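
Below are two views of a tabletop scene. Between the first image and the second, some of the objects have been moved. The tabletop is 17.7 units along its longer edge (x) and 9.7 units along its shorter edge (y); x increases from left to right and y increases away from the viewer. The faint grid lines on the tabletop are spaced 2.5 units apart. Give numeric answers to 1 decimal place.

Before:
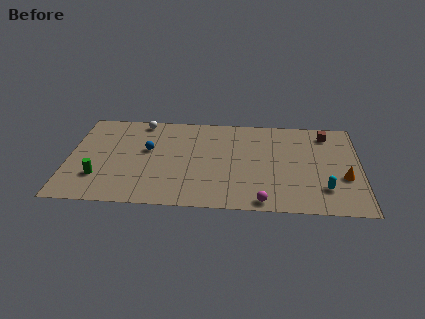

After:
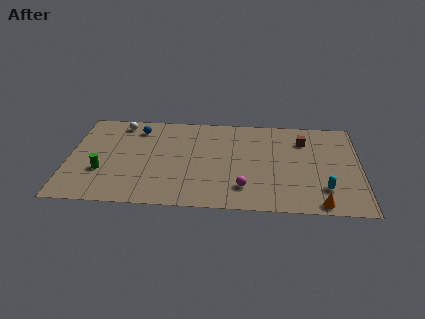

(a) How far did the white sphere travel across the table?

1.3

From (4.3, 8.7) to (3.0, 8.4), the white sphere covered √(1.3² + 0.3²) ≈ 1.3 units.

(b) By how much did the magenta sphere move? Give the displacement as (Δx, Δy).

(-1.1, 1.3)

From the two frames, the magenta sphere sits at roughly (11.8, 0.9) before and (10.7, 2.2) after.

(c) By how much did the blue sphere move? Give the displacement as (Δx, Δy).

(-0.7, 2.2)

The blue sphere was at about (4.8, 5.7) and moved to about (4.1, 7.9).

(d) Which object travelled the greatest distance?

the orange cone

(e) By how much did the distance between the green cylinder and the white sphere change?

-1.3

Before: roughly 6.5 units apart; after: 5.2. That's 1.3 units closer together.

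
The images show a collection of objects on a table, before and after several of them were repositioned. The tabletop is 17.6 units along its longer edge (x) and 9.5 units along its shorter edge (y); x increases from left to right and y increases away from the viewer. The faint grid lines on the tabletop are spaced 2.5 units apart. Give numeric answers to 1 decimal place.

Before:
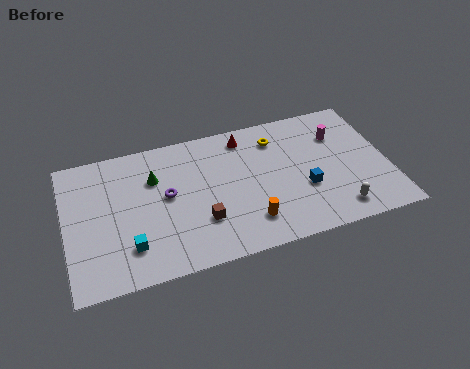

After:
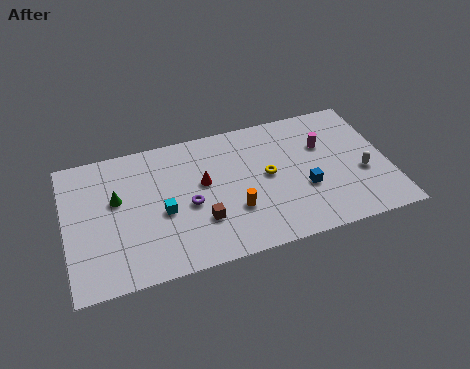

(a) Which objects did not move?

the brown cube and the blue cube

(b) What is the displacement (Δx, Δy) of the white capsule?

(1.6, 2.2)

The white capsule started near (14.5, 1.5) and ended near (16.1, 3.7).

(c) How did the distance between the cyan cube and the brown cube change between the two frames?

-1.6

Before: roughly 3.9 units apart; after: 2.3. That's 1.6 units closer together.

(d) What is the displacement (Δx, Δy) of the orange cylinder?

(-0.7, 1.0)

The orange cylinder started near (9.7, 2.1) and ended near (9.0, 3.1).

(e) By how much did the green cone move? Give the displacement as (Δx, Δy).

(-2.1, -0.9)

The green cone started near (4.9, 6.6) and ended near (2.8, 5.7).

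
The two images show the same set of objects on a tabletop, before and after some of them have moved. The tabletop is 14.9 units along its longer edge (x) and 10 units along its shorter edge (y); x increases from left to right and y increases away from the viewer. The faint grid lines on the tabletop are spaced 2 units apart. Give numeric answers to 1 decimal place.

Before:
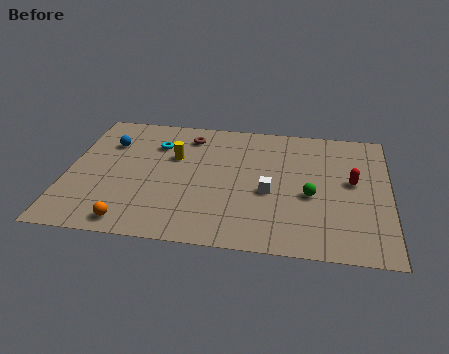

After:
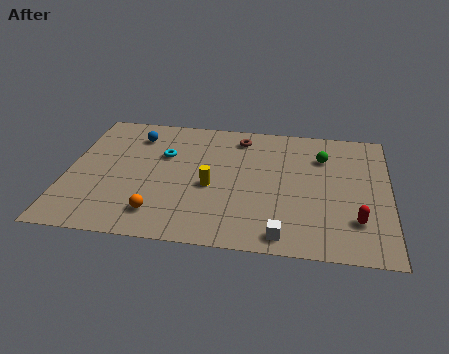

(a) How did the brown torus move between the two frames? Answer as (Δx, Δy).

(2.4, 0.2)

From the two frames, the brown torus sits at roughly (5.5, 8.2) before and (7.9, 8.4) after.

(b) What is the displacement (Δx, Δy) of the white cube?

(0.7, -3.1)

The white cube started near (9.4, 4.2) and ended near (10.1, 1.1).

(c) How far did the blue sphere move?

1.4

From (1.8, 7.1) to (3.0, 7.9), the blue sphere covered √(1.2² + 0.8²) ≈ 1.4 units.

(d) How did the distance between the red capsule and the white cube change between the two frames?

-0.4

Before: roughly 4.0 units apart; after: 3.6. That's 0.4 units closer together.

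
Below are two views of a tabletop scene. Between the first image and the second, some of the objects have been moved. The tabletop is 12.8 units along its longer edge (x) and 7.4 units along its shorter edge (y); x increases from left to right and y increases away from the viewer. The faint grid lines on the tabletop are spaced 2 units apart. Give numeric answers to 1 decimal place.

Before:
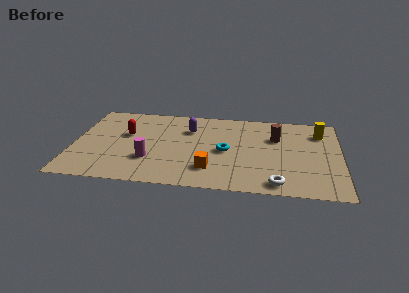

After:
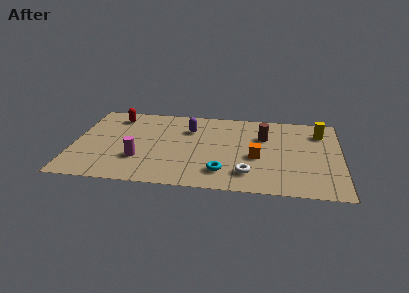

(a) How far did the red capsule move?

1.7

From (2.5, 4.5) to (1.9, 6.1), the red capsule covered √(0.6² + 1.6²) ≈ 1.7 units.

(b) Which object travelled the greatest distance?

the orange cube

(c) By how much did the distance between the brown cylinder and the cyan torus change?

+1.1

They were about 2.8 units apart before and 3.9 after — 1.1 units further apart.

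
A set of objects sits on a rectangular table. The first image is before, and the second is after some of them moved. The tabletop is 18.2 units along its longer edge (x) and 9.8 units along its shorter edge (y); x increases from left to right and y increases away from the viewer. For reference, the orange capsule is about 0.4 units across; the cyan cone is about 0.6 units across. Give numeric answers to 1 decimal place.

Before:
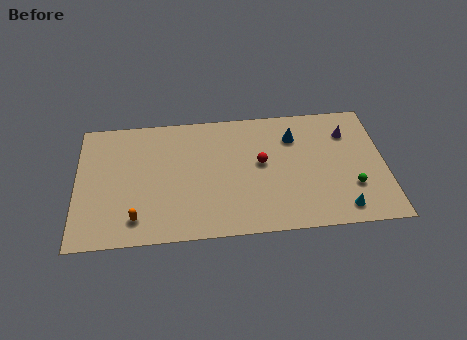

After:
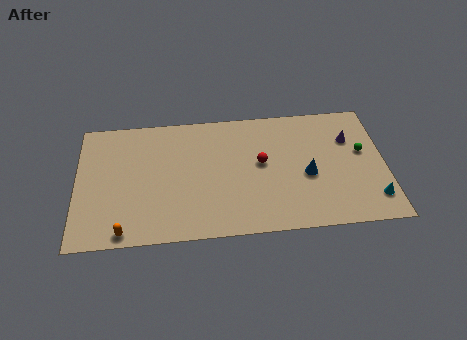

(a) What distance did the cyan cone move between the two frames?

2.0

From (15.5, 1.4) to (17.4, 2.0), the cyan cone covered √(1.9² + 0.6²) ≈ 2.0 units.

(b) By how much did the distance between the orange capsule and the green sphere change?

+2.1

Before: roughly 12.8 units apart; after: 14.9. That's 2.1 units further apart.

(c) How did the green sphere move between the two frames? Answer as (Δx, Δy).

(0.7, 2.7)

The green sphere was at about (16.2, 3.0) and moved to about (16.9, 5.7).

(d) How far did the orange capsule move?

1.1

The orange capsule moved from about (3.5, 1.8) to (2.8, 0.9), a distance of √(0.7² + 0.9²) ≈ 1.1.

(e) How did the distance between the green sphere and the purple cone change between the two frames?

-3.0

The distance was about 4.3 in the first image and 1.3 in the second, so they moved 3.0 units closer together.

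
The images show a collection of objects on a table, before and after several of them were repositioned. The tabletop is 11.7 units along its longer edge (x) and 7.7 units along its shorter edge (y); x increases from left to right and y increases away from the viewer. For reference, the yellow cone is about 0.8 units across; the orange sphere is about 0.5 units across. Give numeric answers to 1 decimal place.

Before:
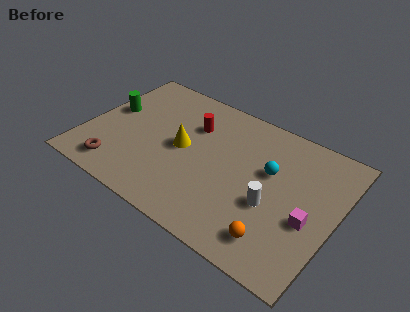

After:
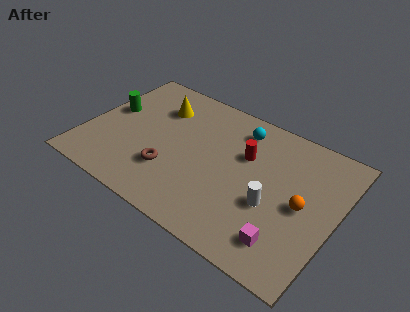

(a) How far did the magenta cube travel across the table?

1.8

The magenta cube moved from about (10.6, 3.1) to (9.8, 1.5), a distance of √(0.8² + 1.6²) ≈ 1.8.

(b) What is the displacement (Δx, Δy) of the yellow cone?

(-1.5, 1.8)

The yellow cone was at about (4.5, 3.9) and moved to about (3.0, 5.7).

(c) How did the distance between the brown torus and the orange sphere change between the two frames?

-1.3

Before: roughly 7.5 units apart; after: 6.2. That's 1.3 units closer together.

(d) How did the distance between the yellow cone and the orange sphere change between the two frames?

+2.0

They were about 5.5 units apart before and 7.5 after — 2.0 units further apart.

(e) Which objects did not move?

the white cylinder and the green cylinder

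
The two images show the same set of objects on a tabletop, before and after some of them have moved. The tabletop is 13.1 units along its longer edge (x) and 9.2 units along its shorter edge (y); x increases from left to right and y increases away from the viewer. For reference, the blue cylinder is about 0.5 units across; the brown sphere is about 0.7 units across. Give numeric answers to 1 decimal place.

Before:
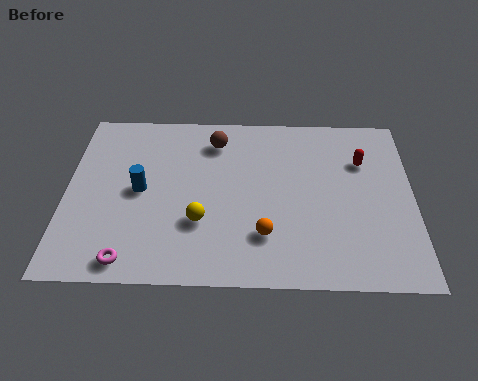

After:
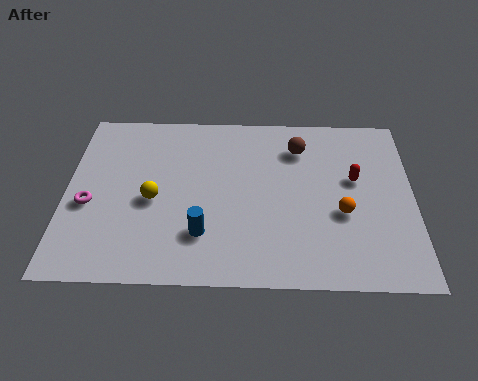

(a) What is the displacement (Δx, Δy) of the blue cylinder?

(2.4, -2.2)

The blue cylinder was at about (2.8, 4.6) and moved to about (5.2, 2.4).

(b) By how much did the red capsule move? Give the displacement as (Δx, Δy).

(-0.3, -1.0)

The red capsule started near (11.2, 6.4) and ended near (10.9, 5.4).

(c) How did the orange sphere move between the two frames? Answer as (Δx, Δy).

(2.9, 1.2)

From the two frames, the orange sphere sits at roughly (7.5, 2.4) before and (10.4, 3.6) after.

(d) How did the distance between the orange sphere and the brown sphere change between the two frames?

-1.5

Before: roughly 5.3 units apart; after: 3.8. That's 1.5 units closer together.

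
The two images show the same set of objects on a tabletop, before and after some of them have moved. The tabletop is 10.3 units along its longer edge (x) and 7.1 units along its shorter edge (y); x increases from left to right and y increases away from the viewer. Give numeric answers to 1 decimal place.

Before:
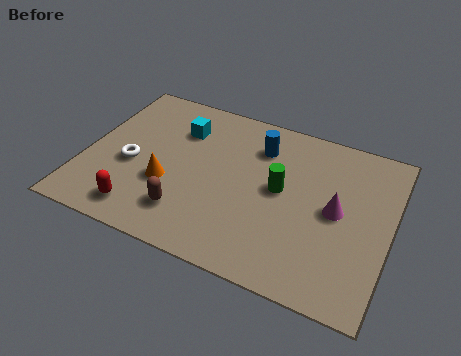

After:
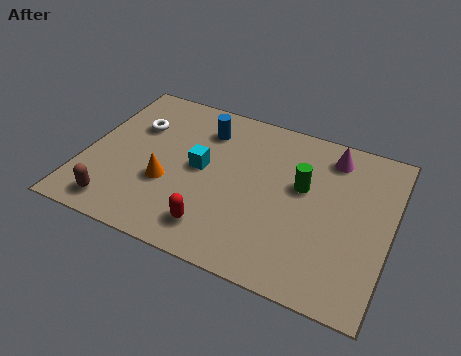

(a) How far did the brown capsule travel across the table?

2.4

The brown capsule was near (3.7, 1.6) before and (1.4, 1.0) after, so it travelled √(2.3² + 0.6²) ≈ 2.4 units.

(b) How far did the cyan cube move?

1.7

From (3.0, 5.2) to (3.9, 3.7), the cyan cube covered √(0.9² + 1.5²) ≈ 1.7 units.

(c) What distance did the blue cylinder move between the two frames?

1.9

The blue cylinder was near (5.7, 5.4) before and (3.8, 5.5) after, so it travelled √(1.9² + 0.1²) ≈ 1.9 units.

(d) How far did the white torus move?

1.8

The white torus moved from about (1.6, 3.0) to (1.5, 4.8), a distance of √(0.1² + 1.8²) ≈ 1.8.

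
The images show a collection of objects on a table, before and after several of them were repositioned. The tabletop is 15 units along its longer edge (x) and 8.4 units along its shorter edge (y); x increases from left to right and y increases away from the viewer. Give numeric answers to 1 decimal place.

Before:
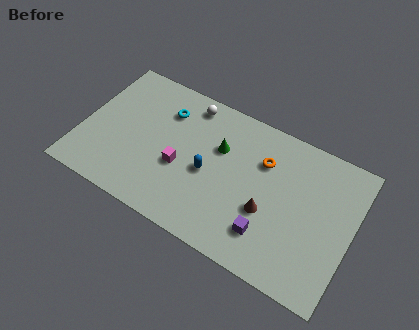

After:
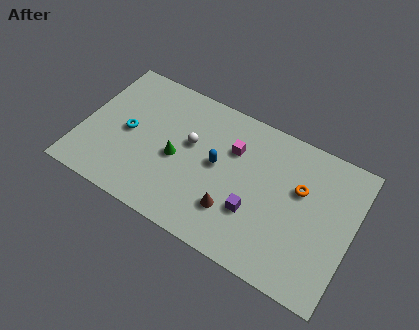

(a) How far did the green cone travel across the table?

2.8

The green cone was near (7.5, 5.5) before and (5.3, 3.8) after, so it travelled √(2.2² + 1.7²) ≈ 2.8 units.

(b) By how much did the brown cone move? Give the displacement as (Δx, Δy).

(-1.8, -0.9)

The brown cone started near (10.5, 3.2) and ended near (8.7, 2.3).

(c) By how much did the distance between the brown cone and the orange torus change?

+1.7

They were about 2.8 units apart before and 4.5 after — 1.7 units further apart.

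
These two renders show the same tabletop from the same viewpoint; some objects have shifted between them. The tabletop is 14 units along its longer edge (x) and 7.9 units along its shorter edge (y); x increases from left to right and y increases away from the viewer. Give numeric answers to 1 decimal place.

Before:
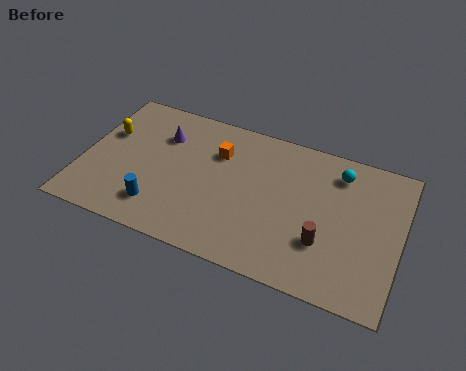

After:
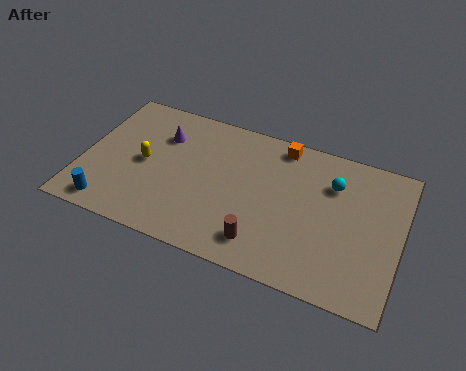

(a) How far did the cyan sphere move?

0.7

The cyan sphere was near (11.1, 6.4) before and (10.9, 5.7) after, so it travelled √(0.2² + 0.7²) ≈ 0.7 units.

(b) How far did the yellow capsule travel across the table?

2.1

The yellow capsule was near (0.9, 5.0) before and (2.7, 3.9) after, so it travelled √(1.8² + 1.1²) ≈ 2.1 units.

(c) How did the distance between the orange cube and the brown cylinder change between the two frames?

-0.4

They were about 5.9 units apart before and 5.5 after — 0.4 units closer together.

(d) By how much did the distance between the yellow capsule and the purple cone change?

-0.6

They were about 2.5 units apart before and 1.9 after — 0.6 units closer together.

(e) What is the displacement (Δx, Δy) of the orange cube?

(2.7, 1.4)

The orange cube was at about (5.8, 5.6) and moved to about (8.5, 7.0).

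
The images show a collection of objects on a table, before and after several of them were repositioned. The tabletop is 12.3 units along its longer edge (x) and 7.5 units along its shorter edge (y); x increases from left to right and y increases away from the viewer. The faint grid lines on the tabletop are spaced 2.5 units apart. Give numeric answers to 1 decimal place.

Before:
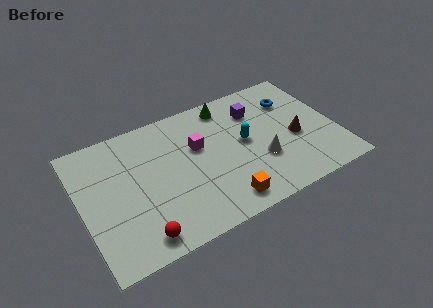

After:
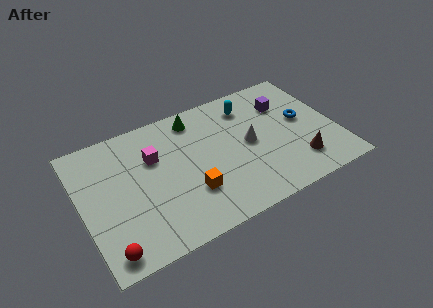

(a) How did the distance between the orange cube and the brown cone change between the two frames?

+0.8

Before: roughly 4.4 units apart; after: 5.2. That's 0.8 units further apart.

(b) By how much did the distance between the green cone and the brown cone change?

+2.0

The distance was about 4.4 in the first image and 6.4 in the second, so they moved 2.0 units further apart.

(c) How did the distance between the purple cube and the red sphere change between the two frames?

+2.4

They were about 7.8 units apart before and 10.2 after — 2.4 units further apart.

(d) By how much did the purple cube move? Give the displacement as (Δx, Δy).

(1.4, -0.2)

The purple cube started near (8.7, 5.6) and ended near (10.1, 5.4).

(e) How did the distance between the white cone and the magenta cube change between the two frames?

+1.2

The distance was about 3.5 in the first image and 4.7 in the second, so they moved 1.2 units further apart.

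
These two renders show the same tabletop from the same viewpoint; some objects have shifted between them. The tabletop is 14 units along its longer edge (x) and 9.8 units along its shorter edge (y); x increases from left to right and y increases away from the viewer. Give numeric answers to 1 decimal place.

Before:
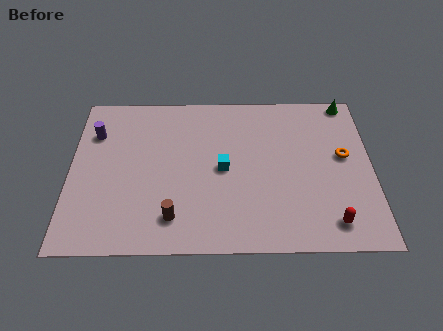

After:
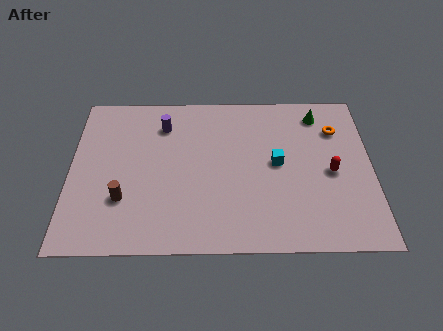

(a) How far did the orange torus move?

1.7

The orange torus was near (12.7, 5.5) before and (12.4, 7.2) after, so it travelled √(0.3² + 1.7²) ≈ 1.7 units.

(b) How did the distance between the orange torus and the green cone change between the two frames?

-2.2

They were about 3.5 units apart before and 1.3 after — 2.2 units closer together.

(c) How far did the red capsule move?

3.0

The red capsule moved from about (12.0, 1.5) to (12.1, 4.5), a distance of √(0.1² + 3.0²) ≈ 3.0.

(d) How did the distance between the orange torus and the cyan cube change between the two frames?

-2.1

Before: roughly 5.6 units apart; after: 3.5. That's 2.1 units closer together.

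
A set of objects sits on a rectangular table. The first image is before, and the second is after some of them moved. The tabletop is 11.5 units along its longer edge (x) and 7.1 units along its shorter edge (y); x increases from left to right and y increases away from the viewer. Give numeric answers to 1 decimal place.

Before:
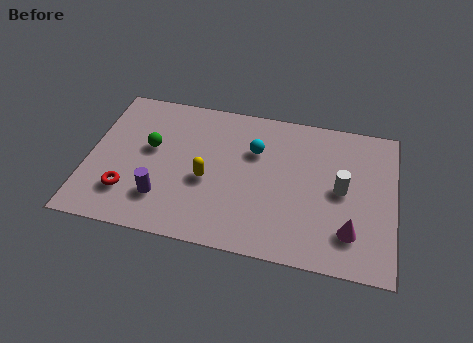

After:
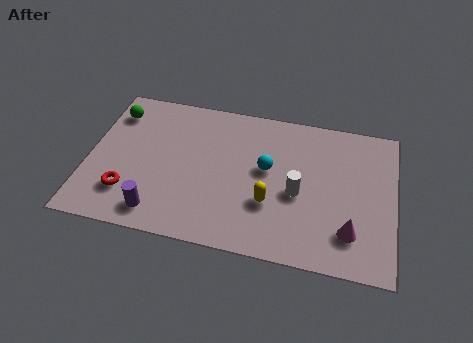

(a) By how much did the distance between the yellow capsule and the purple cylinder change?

+2.3

They were about 2.0 units apart before and 4.3 after — 2.3 units further apart.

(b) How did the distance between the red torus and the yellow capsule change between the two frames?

+2.2

The distance was about 3.1 in the first image and 5.3 in the second, so they moved 2.2 units further apart.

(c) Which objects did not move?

the magenta cone and the red torus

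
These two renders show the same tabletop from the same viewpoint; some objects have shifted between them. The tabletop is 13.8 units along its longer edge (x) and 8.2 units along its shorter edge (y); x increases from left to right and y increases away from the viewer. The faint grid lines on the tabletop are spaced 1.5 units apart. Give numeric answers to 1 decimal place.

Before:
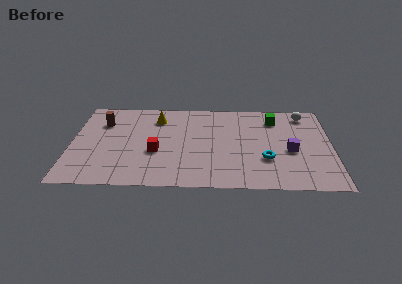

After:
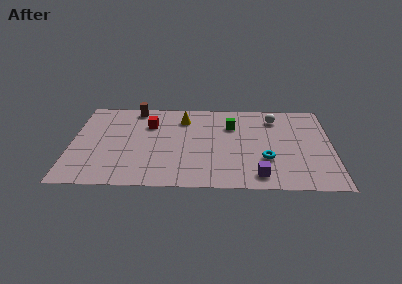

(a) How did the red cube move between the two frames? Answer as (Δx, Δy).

(-0.4, 2.6)

The red cube was at about (4.5, 3.2) and moved to about (4.1, 5.8).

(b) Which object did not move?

the cyan torus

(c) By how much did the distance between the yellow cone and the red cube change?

-1.3

The distance was about 3.2 in the first image and 1.9 in the second, so they moved 1.3 units closer together.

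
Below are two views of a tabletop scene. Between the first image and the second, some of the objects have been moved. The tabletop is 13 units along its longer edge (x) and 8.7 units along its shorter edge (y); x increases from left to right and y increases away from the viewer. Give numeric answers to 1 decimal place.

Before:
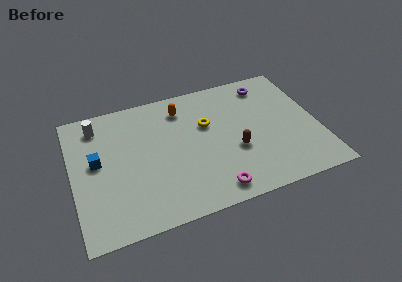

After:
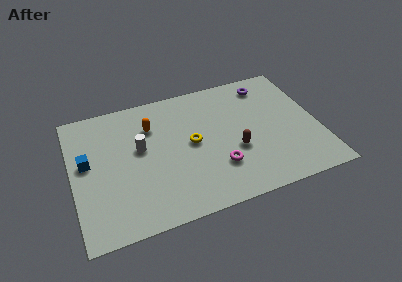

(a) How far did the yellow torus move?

1.3

The yellow torus was near (7.2, 5.5) before and (6.3, 4.5) after, so it travelled √(0.9² + 1.0²) ≈ 1.3 units.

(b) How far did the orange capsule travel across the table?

1.8

The orange capsule was near (6.0, 7.0) before and (4.3, 6.3) after, so it travelled √(1.7² + 0.7²) ≈ 1.8 units.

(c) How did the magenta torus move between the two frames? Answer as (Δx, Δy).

(0.4, 1.4)

The magenta torus was at about (7.1, 1.1) and moved to about (7.5, 2.5).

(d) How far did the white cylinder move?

3.0

The white cylinder was near (1.5, 7.2) before and (3.6, 5.0) after, so it travelled √(2.1² + 2.2²) ≈ 3.0 units.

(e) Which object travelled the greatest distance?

the white cylinder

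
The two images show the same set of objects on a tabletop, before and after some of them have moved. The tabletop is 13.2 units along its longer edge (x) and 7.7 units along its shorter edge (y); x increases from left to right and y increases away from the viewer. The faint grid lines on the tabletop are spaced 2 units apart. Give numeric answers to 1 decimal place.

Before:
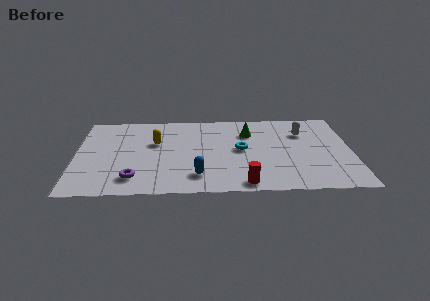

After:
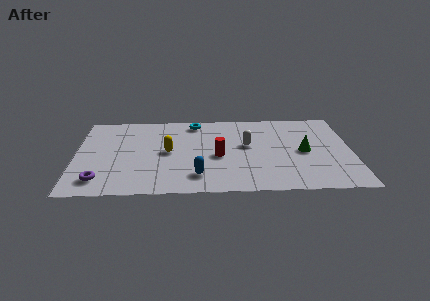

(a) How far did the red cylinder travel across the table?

2.9

From (8.0, 0.8) to (6.8, 3.4), the red cylinder covered √(1.2² + 2.6²) ≈ 2.9 units.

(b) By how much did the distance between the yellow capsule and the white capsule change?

-3.3

They were about 7.1 units apart before and 3.8 after — 3.3 units closer together.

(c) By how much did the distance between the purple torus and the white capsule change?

-1.4

Before: roughly 9.0 units apart; after: 7.6. That's 1.4 units closer together.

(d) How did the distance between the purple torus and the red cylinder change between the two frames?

+0.7

They were about 5.2 units apart before and 5.9 after — 0.7 units further apart.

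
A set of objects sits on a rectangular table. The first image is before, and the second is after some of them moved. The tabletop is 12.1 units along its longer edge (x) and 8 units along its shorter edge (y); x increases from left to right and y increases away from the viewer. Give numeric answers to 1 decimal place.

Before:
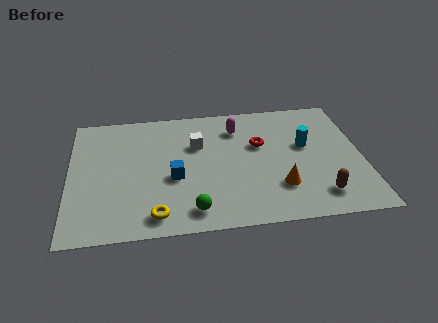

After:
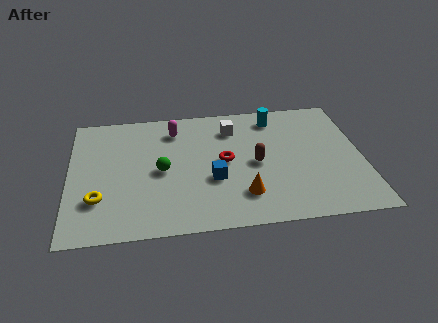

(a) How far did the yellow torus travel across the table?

2.6

The yellow torus was near (3.5, 1.1) before and (1.2, 2.3) after, so it travelled √(2.3² + 1.2²) ≈ 2.6 units.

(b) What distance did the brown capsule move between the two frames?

3.4

The brown capsule moved from about (10.2, 1.5) to (7.7, 3.8), a distance of √(2.5² + 2.3²) ≈ 3.4.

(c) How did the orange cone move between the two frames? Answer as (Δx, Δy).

(-1.5, -0.3)

The orange cone started near (8.6, 2.2) and ended near (7.1, 1.9).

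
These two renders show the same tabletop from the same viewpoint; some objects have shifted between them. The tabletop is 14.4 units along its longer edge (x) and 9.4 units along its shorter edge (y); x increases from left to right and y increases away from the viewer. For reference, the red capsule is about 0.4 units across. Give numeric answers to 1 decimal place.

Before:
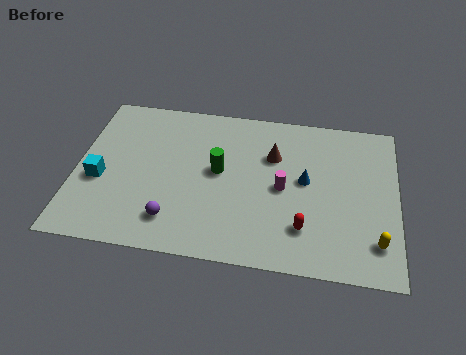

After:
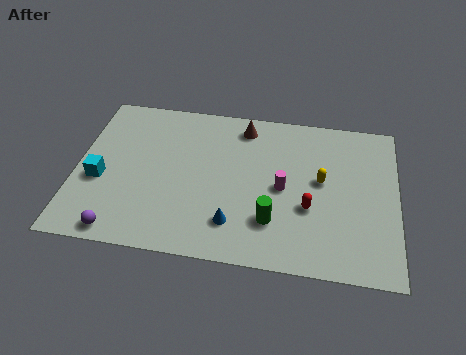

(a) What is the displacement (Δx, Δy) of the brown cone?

(-1.4, 1.6)

The brown cone started near (8.8, 6.4) and ended near (7.4, 8.0).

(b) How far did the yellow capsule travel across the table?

4.1

The yellow capsule was near (13.5, 2.0) before and (11.0, 5.2) after, so it travelled √(2.5² + 3.2²) ≈ 4.1 units.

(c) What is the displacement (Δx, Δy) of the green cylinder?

(2.5, -2.6)

The green cylinder was at about (6.4, 5.1) and moved to about (8.9, 2.5).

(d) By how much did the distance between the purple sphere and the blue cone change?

-1.5

The distance was about 6.6 in the first image and 5.1 in the second, so they moved 1.5 units closer together.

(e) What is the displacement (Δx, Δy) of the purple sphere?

(-2.3, -1.0)

From the two frames, the purple sphere sits at roughly (4.5, 1.9) before and (2.2, 0.9) after.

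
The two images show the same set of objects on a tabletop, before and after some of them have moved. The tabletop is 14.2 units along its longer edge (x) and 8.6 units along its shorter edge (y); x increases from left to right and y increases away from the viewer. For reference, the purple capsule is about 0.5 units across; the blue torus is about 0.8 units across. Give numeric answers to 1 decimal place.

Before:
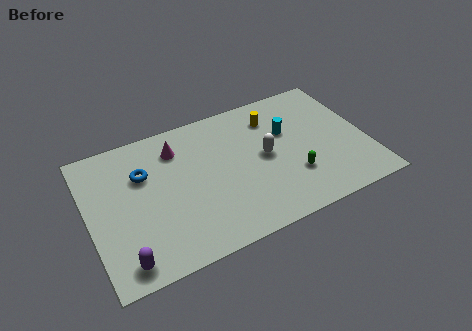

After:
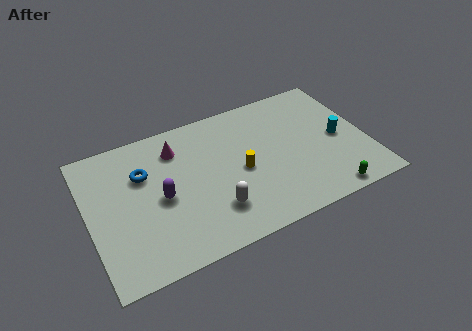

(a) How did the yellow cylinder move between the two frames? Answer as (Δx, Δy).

(-2.0, -2.7)

The yellow cylinder started near (9.7, 6.7) and ended near (7.7, 4.0).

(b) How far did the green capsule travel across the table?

2.3

From (10.2, 2.6) to (11.7, 0.8), the green capsule covered √(1.5² + 1.8²) ≈ 2.3 units.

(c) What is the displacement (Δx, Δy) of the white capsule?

(-2.9, -2.2)

The white capsule was at about (9.0, 4.4) and moved to about (6.1, 2.2).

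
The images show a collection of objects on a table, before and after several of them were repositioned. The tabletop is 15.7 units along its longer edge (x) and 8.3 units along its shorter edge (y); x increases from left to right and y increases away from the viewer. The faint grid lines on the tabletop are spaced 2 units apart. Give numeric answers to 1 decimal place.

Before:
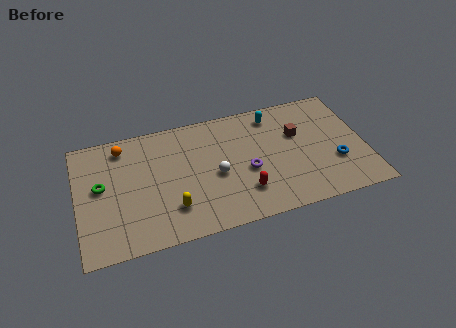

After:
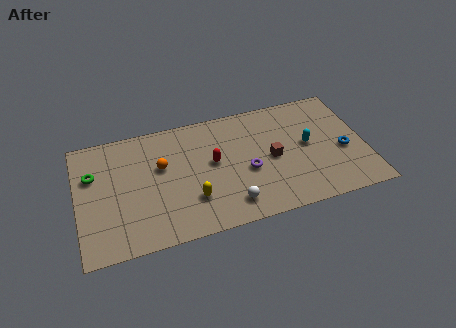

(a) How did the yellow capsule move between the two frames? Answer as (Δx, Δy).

(1.1, 0.3)

The yellow capsule started near (5.0, 2.1) and ended near (6.1, 2.4).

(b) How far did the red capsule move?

2.9

The red capsule moved from about (8.9, 2.1) to (7.4, 4.6), a distance of √(1.5² + 2.5²) ≈ 2.9.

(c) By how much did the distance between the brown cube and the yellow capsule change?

-3.0

They were about 7.8 units apart before and 4.8 after — 3.0 units closer together.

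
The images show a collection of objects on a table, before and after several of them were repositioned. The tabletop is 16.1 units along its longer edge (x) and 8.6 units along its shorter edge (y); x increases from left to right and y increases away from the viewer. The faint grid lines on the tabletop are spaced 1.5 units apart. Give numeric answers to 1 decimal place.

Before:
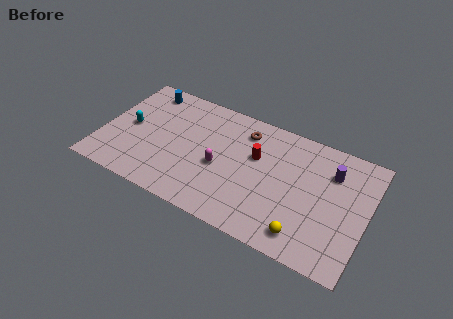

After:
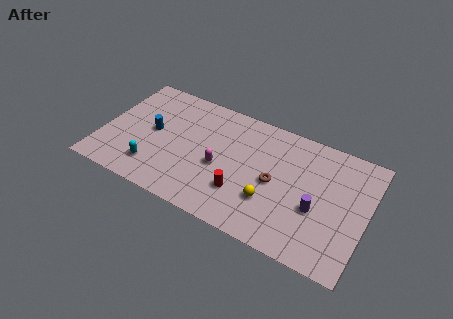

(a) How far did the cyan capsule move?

3.0

The cyan capsule was near (1.6, 4.3) before and (3.4, 1.9) after, so it travelled √(1.8² + 2.4²) ≈ 3.0 units.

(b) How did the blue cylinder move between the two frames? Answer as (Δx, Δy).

(0.9, -2.9)

The blue cylinder was at about (2.1, 7.4) and moved to about (3.0, 4.5).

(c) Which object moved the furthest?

the brown torus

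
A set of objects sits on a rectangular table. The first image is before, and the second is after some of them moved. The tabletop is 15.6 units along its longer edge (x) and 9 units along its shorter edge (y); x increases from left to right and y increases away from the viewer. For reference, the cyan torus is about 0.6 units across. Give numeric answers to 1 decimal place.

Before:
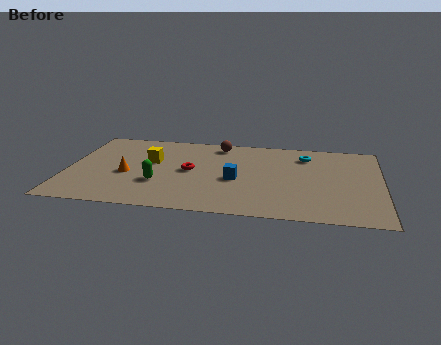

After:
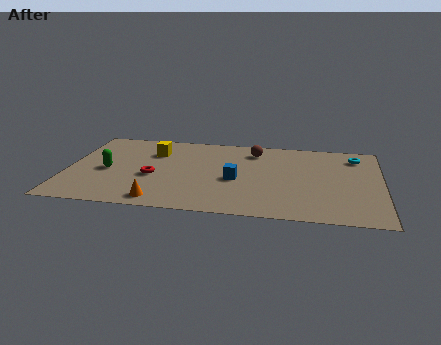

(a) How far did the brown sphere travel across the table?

1.9

The brown sphere was near (7.4, 7.8) before and (9.2, 7.3) after, so it travelled √(1.8² + 0.5²) ≈ 1.9 units.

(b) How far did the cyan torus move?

2.5

From (11.8, 7.1) to (14.3, 7.3), the cyan torus covered √(2.5² + 0.2²) ≈ 2.5 units.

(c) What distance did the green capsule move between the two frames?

2.8

The green capsule moved from about (4.6, 3.0) to (2.0, 4.1), a distance of √(2.6² + 1.1²) ≈ 2.8.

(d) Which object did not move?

the blue cube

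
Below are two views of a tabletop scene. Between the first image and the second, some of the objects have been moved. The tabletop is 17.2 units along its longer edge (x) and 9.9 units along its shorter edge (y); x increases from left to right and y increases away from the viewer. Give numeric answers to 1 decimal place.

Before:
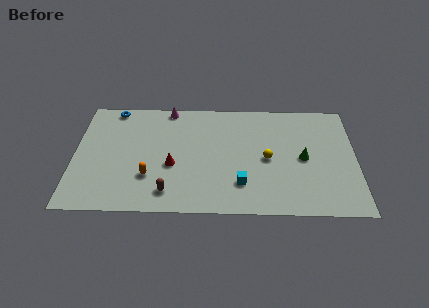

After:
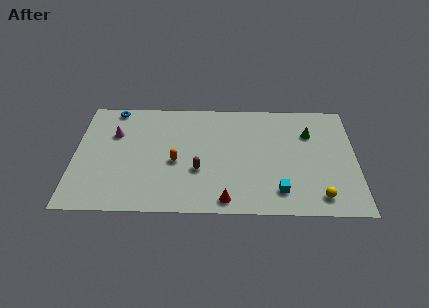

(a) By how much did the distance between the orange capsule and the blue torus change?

-0.3

The distance was about 6.4 in the first image and 6.1 in the second, so they moved 0.3 units closer together.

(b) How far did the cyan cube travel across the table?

2.4

The cyan cube was near (10.2, 2.5) before and (12.5, 1.9) after, so it travelled √(2.3² + 0.6²) ≈ 2.4 units.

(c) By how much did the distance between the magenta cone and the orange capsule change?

-1.7

The distance was about 6.2 in the first image and 4.5 in the second, so they moved 1.7 units closer together.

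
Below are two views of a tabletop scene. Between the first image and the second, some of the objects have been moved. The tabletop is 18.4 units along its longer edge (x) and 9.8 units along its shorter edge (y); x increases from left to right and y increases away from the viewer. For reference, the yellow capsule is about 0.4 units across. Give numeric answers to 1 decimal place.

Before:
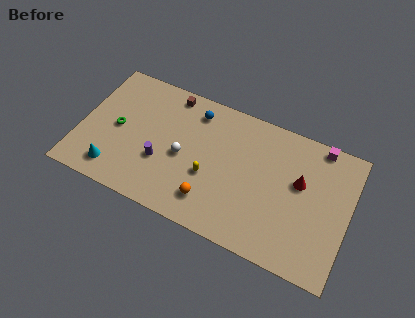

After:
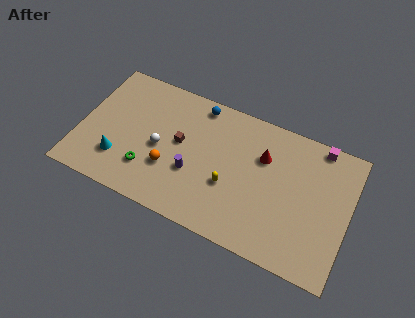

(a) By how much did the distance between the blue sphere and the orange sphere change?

-0.7

The distance was about 6.3 in the first image and 5.6 in the second, so they moved 0.7 units closer together.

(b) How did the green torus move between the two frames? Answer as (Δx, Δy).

(2.4, -2.2)

The green torus was at about (2.5, 4.8) and moved to about (4.9, 2.6).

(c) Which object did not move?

the magenta cube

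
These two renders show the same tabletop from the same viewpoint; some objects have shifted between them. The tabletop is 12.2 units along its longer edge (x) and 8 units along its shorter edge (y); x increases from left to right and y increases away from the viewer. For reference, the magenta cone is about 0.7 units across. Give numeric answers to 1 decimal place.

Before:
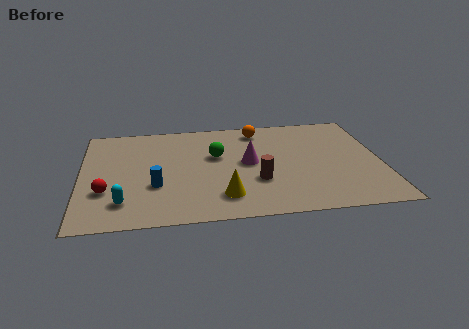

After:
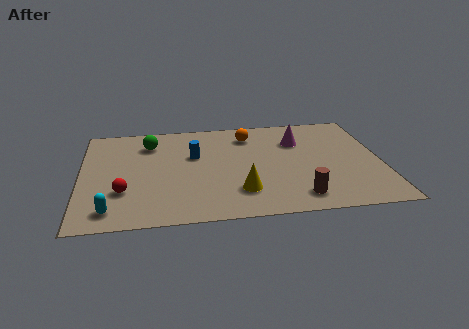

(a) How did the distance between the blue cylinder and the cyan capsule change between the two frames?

+3.4

They were about 1.7 units apart before and 5.1 after — 3.4 units further apart.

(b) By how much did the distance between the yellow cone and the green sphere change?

+2.3

They were about 3.2 units apart before and 5.5 after — 2.3 units further apart.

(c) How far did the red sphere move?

0.7

The red sphere moved from about (1.0, 2.6) to (1.7, 2.5), a distance of √(0.7² + 0.1²) ≈ 0.7.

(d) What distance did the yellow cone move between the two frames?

0.8

From (5.7, 1.7) to (6.4, 2.0), the yellow cone covered √(0.7² + 0.3²) ≈ 0.8 units.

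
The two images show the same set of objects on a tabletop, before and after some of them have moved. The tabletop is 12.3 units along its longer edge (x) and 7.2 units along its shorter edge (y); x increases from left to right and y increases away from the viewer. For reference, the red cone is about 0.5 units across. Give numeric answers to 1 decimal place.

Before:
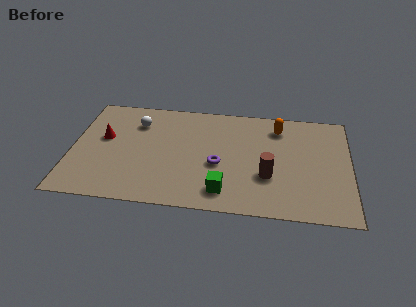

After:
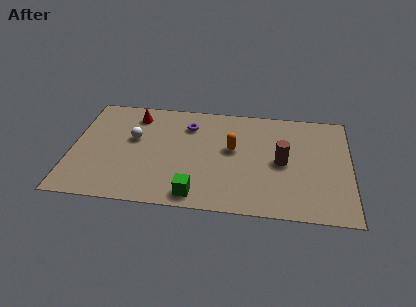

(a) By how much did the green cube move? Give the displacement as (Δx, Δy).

(-1.2, -0.4)

The green cube started near (6.8, 1.3) and ended near (5.6, 0.9).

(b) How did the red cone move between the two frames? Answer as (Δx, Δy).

(1.3, 1.7)

The red cone started near (1.4, 4.2) and ended near (2.7, 5.9).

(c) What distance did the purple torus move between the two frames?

2.9

The purple torus moved from about (6.5, 3.0) to (5.1, 5.5), a distance of √(1.4² + 2.5²) ≈ 2.9.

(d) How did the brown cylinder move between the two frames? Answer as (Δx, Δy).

(0.6, 1.0)

The brown cylinder started near (8.7, 2.5) and ended near (9.3, 3.5).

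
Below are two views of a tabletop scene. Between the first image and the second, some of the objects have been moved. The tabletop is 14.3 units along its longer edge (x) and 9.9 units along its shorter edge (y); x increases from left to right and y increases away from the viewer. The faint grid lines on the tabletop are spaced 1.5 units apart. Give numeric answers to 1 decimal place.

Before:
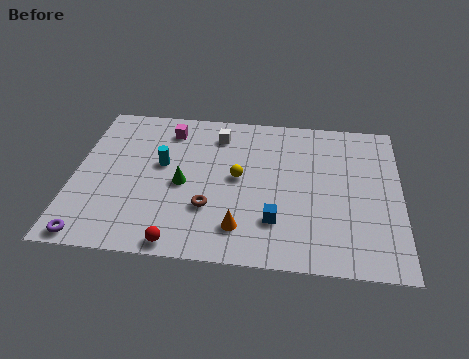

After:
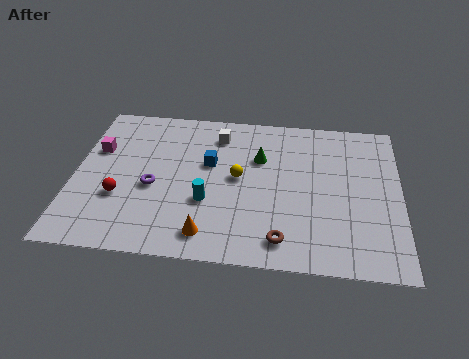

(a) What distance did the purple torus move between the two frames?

4.2

From (1.0, 0.8) to (3.5, 4.2), the purple torus covered √(2.5² + 3.4²) ≈ 4.2 units.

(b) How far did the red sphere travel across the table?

3.7

The red sphere was near (4.8, 0.8) before and (2.1, 3.4) after, so it travelled √(2.7² + 2.6²) ≈ 3.7 units.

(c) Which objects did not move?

the white cube and the yellow sphere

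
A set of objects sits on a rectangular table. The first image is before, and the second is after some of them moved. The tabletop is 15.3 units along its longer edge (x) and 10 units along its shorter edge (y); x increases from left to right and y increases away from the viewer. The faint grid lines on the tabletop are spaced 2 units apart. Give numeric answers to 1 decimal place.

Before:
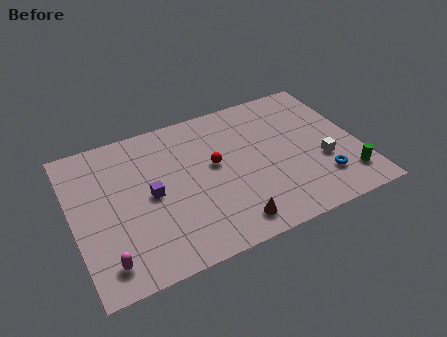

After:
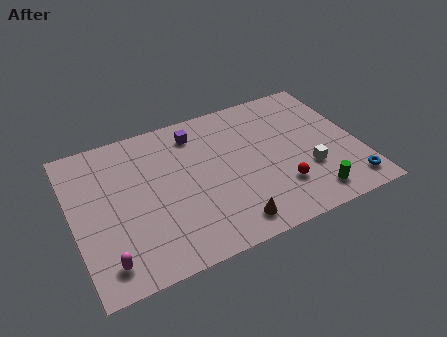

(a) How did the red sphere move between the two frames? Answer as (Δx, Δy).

(3.2, -2.9)

From the two frames, the red sphere sits at roughly (7.6, 5.6) before and (10.8, 2.7) after.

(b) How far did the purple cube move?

4.3

The purple cube was near (4.1, 4.9) before and (6.9, 8.2) after, so it travelled √(2.8² + 3.3²) ≈ 4.3 units.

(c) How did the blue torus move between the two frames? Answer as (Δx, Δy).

(1.4, -0.9)

The blue torus was at about (13.0, 2.4) and moved to about (14.4, 1.5).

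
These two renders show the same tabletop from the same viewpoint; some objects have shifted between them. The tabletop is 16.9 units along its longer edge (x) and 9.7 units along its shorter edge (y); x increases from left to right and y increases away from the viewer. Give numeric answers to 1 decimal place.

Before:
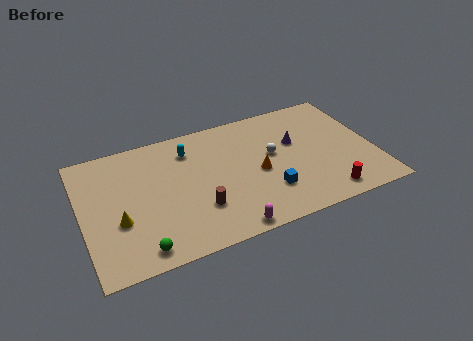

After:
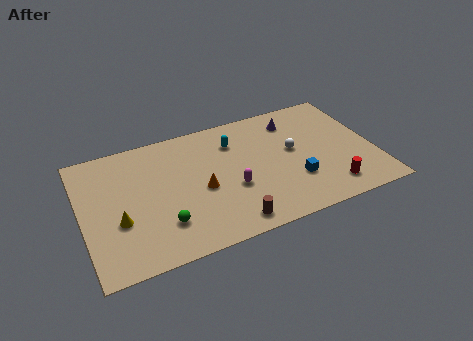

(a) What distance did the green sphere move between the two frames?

1.9

From (3.0, 1.2) to (4.4, 2.5), the green sphere covered √(1.4² + 1.3²) ≈ 1.9 units.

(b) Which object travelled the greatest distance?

the orange cone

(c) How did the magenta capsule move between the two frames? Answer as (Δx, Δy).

(0.6, 2.9)

The magenta capsule started near (7.9, 0.8) and ended near (8.5, 3.7).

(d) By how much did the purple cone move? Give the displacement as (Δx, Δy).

(0.1, 1.8)

The purple cone started near (12.5, 6.0) and ended near (12.6, 7.8).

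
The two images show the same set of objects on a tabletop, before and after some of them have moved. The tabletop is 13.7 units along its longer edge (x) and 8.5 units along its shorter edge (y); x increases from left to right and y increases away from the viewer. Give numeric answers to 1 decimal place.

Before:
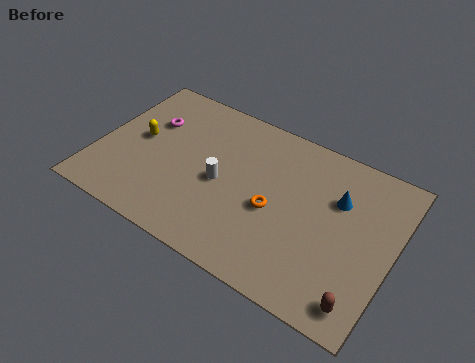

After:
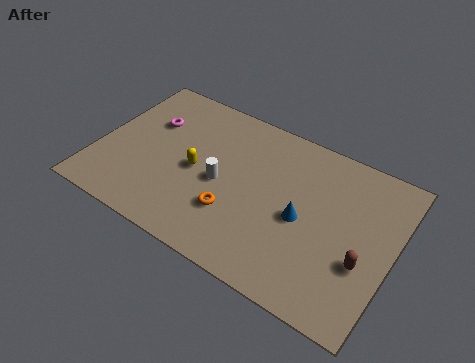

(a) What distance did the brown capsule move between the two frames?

1.9

From (12.7, 1.2) to (12.5, 3.1), the brown capsule covered √(0.2² + 1.9²) ≈ 1.9 units.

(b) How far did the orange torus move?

2.0

The orange torus moved from about (8.3, 3.7) to (6.6, 2.6), a distance of √(1.7² + 1.1²) ≈ 2.0.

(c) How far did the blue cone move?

2.3

The blue cone was near (11.0, 5.7) before and (9.6, 3.9) after, so it travelled √(1.4² + 1.8²) ≈ 2.3 units.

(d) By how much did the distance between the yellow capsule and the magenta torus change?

+1.8

The distance was about 1.2 in the first image and 3.0 in the second, so they moved 1.8 units further apart.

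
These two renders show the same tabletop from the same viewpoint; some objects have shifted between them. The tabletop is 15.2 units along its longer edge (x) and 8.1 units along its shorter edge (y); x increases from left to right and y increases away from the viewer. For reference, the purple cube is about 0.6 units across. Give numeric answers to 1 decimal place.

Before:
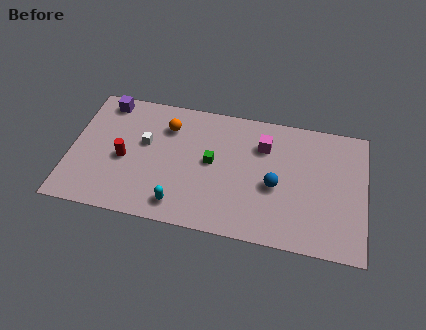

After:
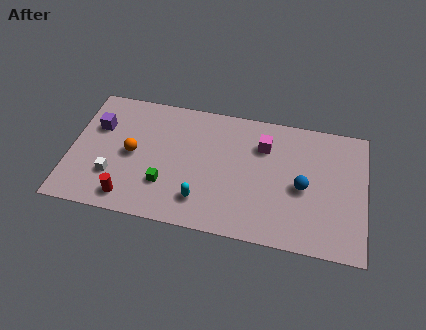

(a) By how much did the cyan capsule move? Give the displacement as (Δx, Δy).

(1.1, 0.5)

The cyan capsule was at about (5.8, 1.3) and moved to about (6.9, 1.8).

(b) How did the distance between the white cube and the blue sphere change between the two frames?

+2.9

Before: roughly 6.9 units apart; after: 9.8. That's 2.9 units further apart.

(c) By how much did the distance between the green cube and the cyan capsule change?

-1.4

They were about 3.4 units apart before and 2.0 after — 1.4 units closer together.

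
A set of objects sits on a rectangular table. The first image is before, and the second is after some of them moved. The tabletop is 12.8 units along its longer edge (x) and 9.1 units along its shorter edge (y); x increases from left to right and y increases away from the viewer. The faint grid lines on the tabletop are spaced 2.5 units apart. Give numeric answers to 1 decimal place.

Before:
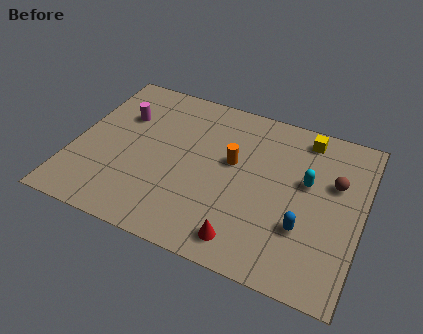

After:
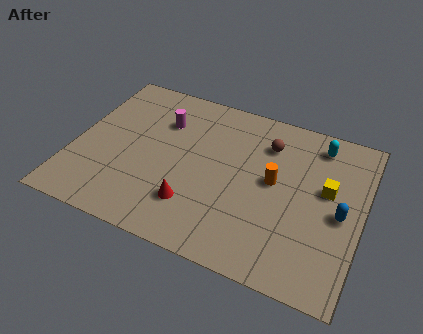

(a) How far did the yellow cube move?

2.9

The yellow cube was near (10.0, 7.9) before and (11.2, 5.3) after, so it travelled √(1.2² + 2.6²) ≈ 2.9 units.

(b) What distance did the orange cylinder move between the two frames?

1.9

The orange cylinder moved from about (7.0, 5.3) to (8.9, 4.9), a distance of √(1.9² + 0.4²) ≈ 1.9.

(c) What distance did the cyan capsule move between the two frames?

2.3

The cyan capsule moved from about (10.3, 5.4) to (10.6, 7.7), a distance of √(0.3² + 2.3²) ≈ 2.3.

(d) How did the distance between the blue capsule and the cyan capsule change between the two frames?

+1.2

They were about 2.5 units apart before and 3.7 after — 1.2 units further apart.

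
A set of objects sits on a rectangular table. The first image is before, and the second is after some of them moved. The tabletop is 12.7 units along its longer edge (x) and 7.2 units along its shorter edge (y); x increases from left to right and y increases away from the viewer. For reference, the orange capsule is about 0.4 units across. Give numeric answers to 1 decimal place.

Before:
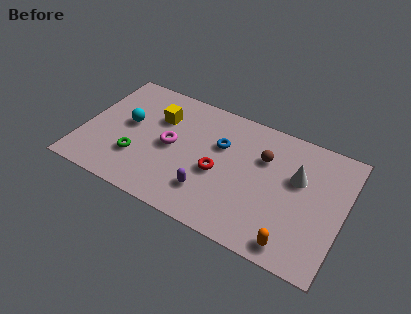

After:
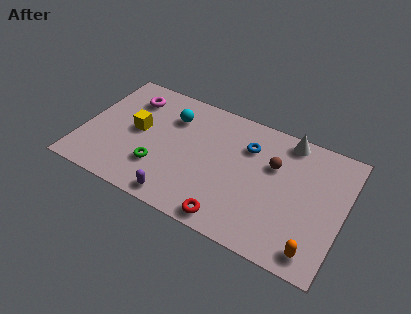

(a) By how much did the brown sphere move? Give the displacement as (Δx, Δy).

(0.5, -0.2)

The brown sphere started near (8.7, 4.9) and ended near (9.2, 4.7).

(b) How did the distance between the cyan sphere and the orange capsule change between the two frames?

-0.4

Before: roughly 9.0 units apart; after: 8.6. That's 0.4 units closer together.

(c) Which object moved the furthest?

the magenta torus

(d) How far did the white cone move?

2.0

From (10.4, 4.5) to (9.7, 6.4), the white cone covered √(0.7² + 1.9²) ≈ 2.0 units.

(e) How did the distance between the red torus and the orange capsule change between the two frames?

-0.5

Before: roughly 4.5 units apart; after: 4.0. That's 0.5 units closer together.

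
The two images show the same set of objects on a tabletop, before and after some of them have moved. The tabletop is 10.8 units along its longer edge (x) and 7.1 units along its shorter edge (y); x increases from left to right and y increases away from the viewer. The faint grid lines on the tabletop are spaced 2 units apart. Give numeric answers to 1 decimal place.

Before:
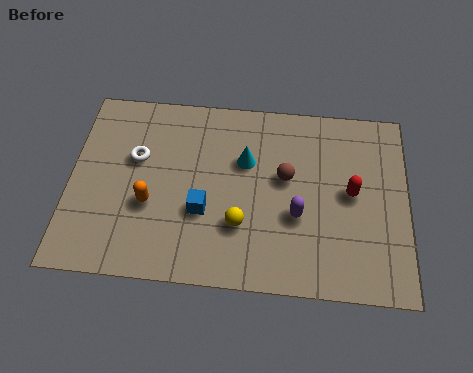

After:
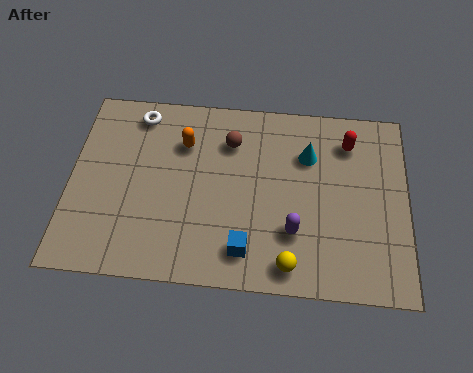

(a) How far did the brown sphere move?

2.2

The brown sphere was near (6.9, 4.1) before and (5.1, 5.3) after, so it travelled √(1.8² + 1.2²) ≈ 2.2 units.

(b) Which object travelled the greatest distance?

the orange capsule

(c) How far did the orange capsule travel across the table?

2.6

The orange capsule moved from about (2.6, 2.7) to (3.6, 5.1), a distance of √(1.0² + 2.4²) ≈ 2.6.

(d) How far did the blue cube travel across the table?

1.9

The blue cube moved from about (4.3, 2.6) to (5.7, 1.3), a distance of √(1.4² + 1.3²) ≈ 1.9.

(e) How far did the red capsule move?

1.9

The red capsule was near (9.0, 3.7) before and (8.9, 5.6) after, so it travelled √(0.1² + 1.9²) ≈ 1.9 units.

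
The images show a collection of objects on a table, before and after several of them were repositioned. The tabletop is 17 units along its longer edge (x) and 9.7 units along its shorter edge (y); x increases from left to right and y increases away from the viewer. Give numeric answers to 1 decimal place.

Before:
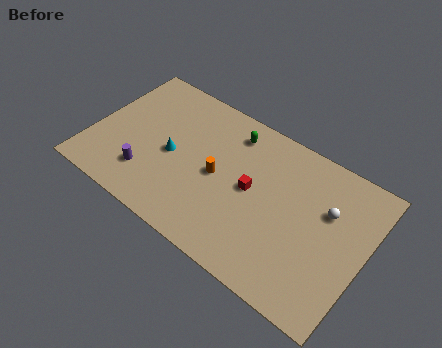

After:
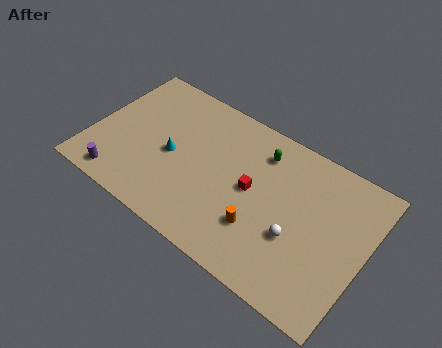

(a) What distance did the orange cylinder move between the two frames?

3.5

The orange cylinder was near (7.9, 4.7) before and (10.9, 2.9) after, so it travelled √(3.0² + 1.8²) ≈ 3.5 units.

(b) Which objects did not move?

the red cube and the cyan cone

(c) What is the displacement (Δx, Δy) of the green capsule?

(1.9, -0.3)

The green capsule was at about (8.2, 8.0) and moved to about (10.1, 7.7).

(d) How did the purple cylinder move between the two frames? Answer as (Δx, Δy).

(-1.5, -1.2)

The purple cylinder was at about (3.8, 2.4) and moved to about (2.3, 1.2).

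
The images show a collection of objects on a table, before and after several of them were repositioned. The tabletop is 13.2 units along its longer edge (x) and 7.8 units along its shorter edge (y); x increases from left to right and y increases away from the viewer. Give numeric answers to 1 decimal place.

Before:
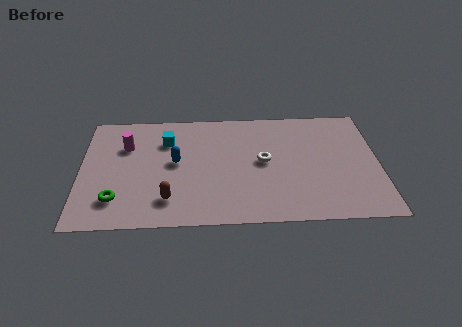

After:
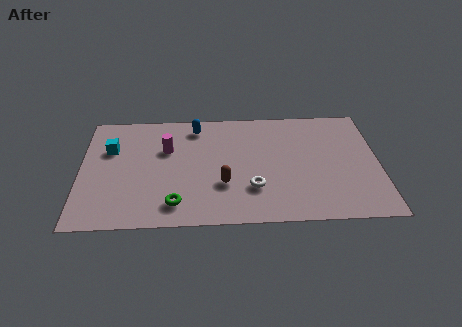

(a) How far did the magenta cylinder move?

1.8

The magenta cylinder moved from about (2.0, 5.4) to (3.8, 5.1), a distance of √(1.8² + 0.3²) ≈ 1.8.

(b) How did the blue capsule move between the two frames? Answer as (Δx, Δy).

(0.9, 2.4)

The blue capsule was at about (4.2, 4.2) and moved to about (5.1, 6.6).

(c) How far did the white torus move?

1.9

The white torus was near (8.1, 4.1) before and (7.6, 2.3) after, so it travelled √(0.5² + 1.8²) ≈ 1.9 units.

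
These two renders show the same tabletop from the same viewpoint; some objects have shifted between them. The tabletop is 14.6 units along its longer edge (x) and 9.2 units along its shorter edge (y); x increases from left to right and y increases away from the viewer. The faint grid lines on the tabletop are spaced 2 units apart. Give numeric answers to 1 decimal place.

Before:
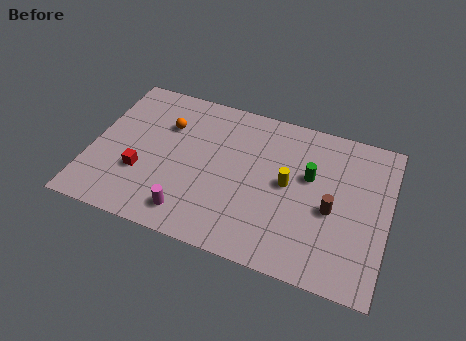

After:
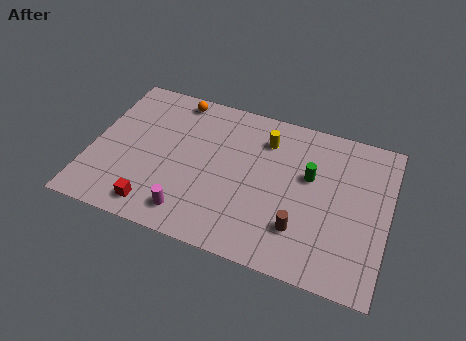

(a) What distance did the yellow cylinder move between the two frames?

2.6

From (9.7, 4.8) to (8.4, 7.1), the yellow cylinder covered √(1.3² + 2.3²) ≈ 2.6 units.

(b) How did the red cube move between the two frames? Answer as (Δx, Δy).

(0.9, -1.8)

The red cube started near (2.6, 3.1) and ended near (3.5, 1.3).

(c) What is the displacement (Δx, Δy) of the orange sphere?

(0.3, 1.8)

From the two frames, the orange sphere sits at roughly (3.5, 6.4) before and (3.8, 8.2) after.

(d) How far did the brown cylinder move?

2.1

The brown cylinder moved from about (11.9, 4.0) to (10.5, 2.4), a distance of √(1.4² + 1.6²) ≈ 2.1.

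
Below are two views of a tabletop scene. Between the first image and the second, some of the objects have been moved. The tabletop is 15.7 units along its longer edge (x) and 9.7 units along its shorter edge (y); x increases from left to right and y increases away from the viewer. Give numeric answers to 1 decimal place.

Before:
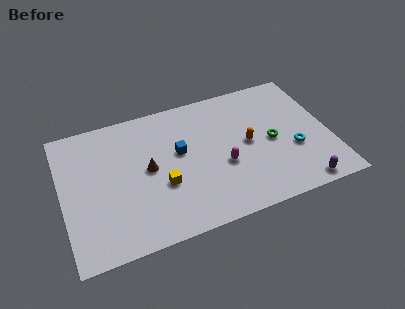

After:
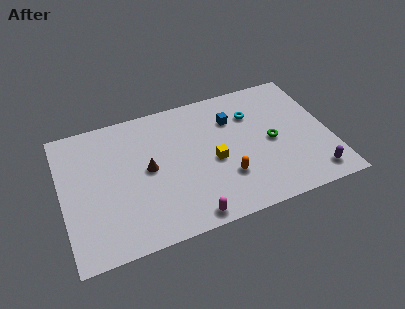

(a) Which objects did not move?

the green torus and the brown cone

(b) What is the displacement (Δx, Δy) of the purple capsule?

(0.8, 0.5)

The purple capsule started near (13.6, 0.9) and ended near (14.4, 1.4).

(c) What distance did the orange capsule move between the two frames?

2.5

The orange capsule was near (10.9, 4.9) before and (9.4, 2.9) after, so it travelled √(1.5² + 2.0²) ≈ 2.5 units.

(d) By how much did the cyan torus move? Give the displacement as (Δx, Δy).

(-2.1, 3.4)

The cyan torus was at about (13.5, 3.6) and moved to about (11.4, 7.0).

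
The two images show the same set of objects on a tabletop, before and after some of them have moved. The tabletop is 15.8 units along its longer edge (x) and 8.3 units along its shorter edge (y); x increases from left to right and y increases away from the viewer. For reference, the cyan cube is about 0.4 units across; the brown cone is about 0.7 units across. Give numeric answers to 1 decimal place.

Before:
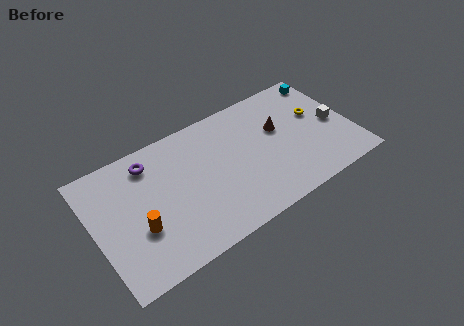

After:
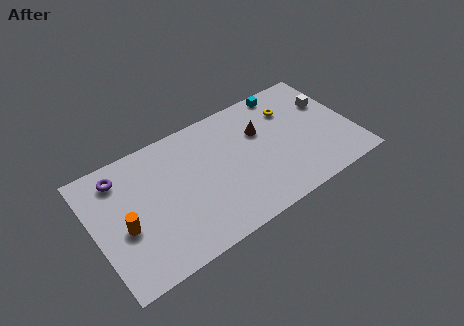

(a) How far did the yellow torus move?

1.9

The yellow torus was near (13.9, 5.0) before and (12.4, 6.1) after, so it travelled √(1.5² + 1.1²) ≈ 1.9 units.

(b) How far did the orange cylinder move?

0.9

The orange cylinder was near (2.5, 3.0) before and (1.7, 3.5) after, so it travelled √(0.8² + 0.5²) ≈ 0.9 units.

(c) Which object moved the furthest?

the cyan cube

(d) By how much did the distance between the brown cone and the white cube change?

+0.8

They were about 3.5 units apart before and 4.3 after — 0.8 units further apart.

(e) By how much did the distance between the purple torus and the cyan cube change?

-0.8

The distance was about 11.2 in the first image and 10.4 in the second, so they moved 0.8 units closer together.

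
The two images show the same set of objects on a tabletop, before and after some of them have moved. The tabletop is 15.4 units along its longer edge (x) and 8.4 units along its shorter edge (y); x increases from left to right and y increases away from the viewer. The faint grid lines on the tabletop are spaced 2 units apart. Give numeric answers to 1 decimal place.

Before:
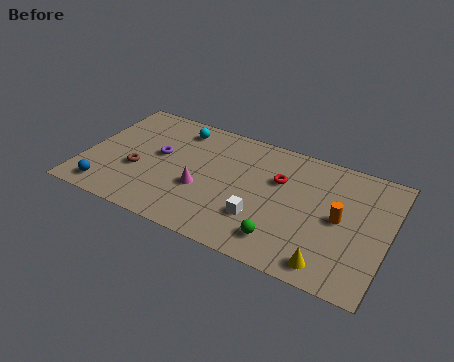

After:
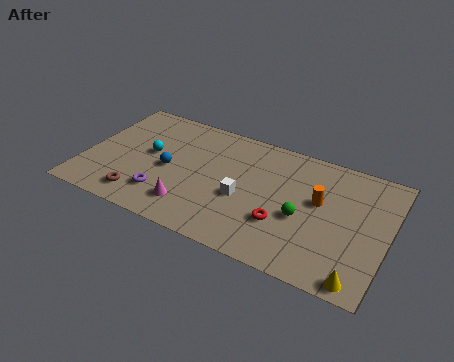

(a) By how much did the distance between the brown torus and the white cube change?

-1.0

The distance was about 6.4 in the first image and 5.4 in the second, so they moved 1.0 units closer together.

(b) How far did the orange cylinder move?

1.3

From (13.0, 4.2) to (11.9, 4.9), the orange cylinder covered √(1.1² + 0.7²) ≈ 1.3 units.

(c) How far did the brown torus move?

1.8

The brown torus moved from about (2.8, 3.2) to (3.2, 1.4), a distance of √(0.4² + 1.8²) ≈ 1.8.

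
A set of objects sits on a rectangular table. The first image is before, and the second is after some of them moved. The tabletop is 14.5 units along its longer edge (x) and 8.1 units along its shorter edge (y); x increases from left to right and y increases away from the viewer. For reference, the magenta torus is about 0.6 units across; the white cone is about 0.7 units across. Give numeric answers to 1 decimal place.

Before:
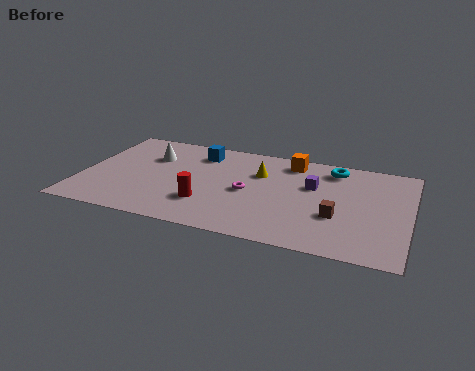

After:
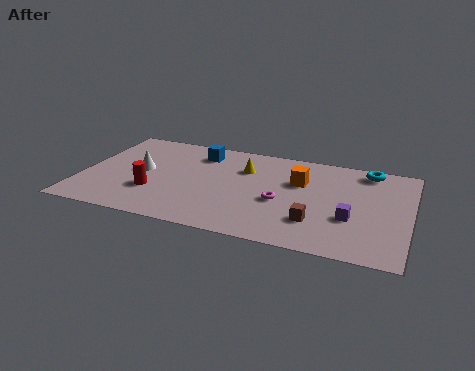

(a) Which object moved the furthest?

the purple cube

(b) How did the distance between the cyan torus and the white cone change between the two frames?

+2.1

The distance was about 8.2 in the first image and 10.3 in the second, so they moved 2.1 units further apart.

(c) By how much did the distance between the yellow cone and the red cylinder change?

+1.1

The distance was about 3.8 in the first image and 4.9 in the second, so they moved 1.1 units further apart.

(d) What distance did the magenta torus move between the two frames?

1.6

The magenta torus was near (7.4, 3.8) before and (8.9, 3.4) after, so it travelled √(1.5² + 0.4²) ≈ 1.6 units.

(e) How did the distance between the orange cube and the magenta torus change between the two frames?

-1.5

They were about 3.5 units apart before and 2.0 after — 1.5 units closer together.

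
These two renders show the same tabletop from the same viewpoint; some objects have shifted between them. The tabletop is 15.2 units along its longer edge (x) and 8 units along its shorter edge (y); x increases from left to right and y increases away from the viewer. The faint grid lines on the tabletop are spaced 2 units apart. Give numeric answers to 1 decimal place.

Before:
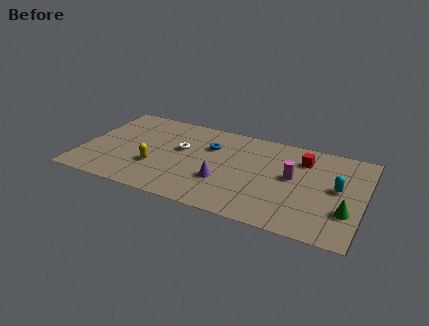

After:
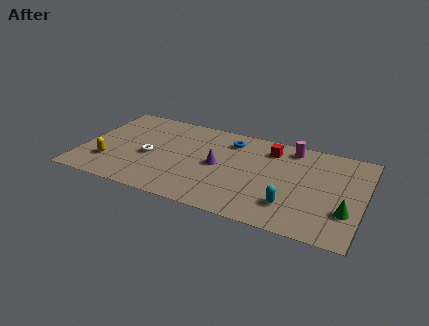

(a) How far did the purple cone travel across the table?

1.4

From (7.8, 2.7) to (7.4, 4.0), the purple cone covered √(0.4² + 1.3²) ≈ 1.4 units.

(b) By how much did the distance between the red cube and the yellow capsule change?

+1.0

They were about 8.4 units apart before and 9.4 after — 1.0 units further apart.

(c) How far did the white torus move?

2.0

The white torus moved from about (5.3, 4.7) to (3.7, 3.5), a distance of √(1.6² + 1.2²) ≈ 2.0.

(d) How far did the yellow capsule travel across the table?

2.5

From (4.1, 2.7) to (1.6, 2.2), the yellow capsule covered √(2.5² + 0.5²) ≈ 2.5 units.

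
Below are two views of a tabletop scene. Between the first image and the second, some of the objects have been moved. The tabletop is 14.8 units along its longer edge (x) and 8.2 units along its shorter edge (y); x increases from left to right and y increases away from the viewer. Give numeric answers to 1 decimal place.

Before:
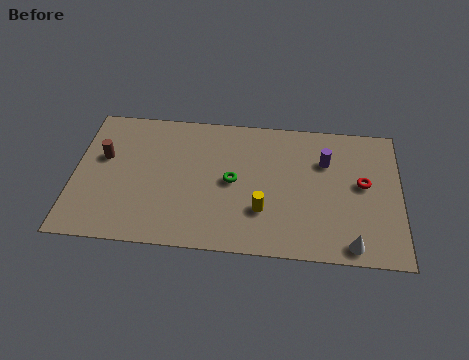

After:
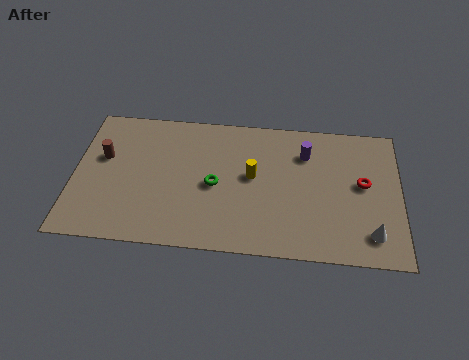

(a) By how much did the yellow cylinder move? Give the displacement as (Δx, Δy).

(-0.5, 2.0)

The yellow cylinder started near (8.6, 2.5) and ended near (8.1, 4.5).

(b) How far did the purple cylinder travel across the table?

1.0

The purple cylinder was near (11.4, 5.7) before and (10.5, 6.1) after, so it travelled √(0.9² + 0.4²) ≈ 1.0 units.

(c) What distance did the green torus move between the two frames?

0.9

The green torus moved from about (7.2, 4.1) to (6.4, 3.8), a distance of √(0.8² + 0.3²) ≈ 0.9.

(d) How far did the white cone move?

1.1

The white cone was near (12.6, 0.9) before and (13.5, 1.6) after, so it travelled √(0.9² + 0.7²) ≈ 1.1 units.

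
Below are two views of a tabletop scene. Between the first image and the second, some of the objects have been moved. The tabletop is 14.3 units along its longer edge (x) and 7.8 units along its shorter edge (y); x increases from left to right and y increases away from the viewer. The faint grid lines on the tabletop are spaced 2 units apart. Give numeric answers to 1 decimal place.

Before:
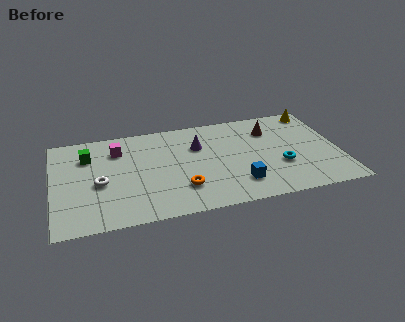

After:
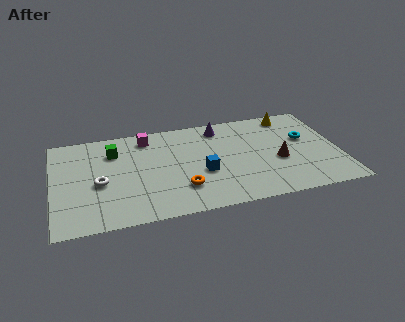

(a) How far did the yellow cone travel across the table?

1.3

The yellow cone was near (13.4, 6.9) before and (12.1, 6.8) after, so it travelled √(1.3² + 0.1²) ≈ 1.3 units.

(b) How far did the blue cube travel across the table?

2.1

The blue cube moved from about (9.1, 1.8) to (7.4, 3.1), a distance of √(1.7² + 1.3²) ≈ 2.1.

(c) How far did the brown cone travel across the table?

2.6

The brown cone moved from about (11.0, 5.8) to (11.2, 3.2), a distance of √(0.2² + 2.6²) ≈ 2.6.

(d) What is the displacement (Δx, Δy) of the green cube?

(1.3, 0.1)

From the two frames, the green cube sits at roughly (1.8, 5.7) before and (3.1, 5.8) after.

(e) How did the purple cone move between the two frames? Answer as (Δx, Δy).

(1.2, 1.3)

The purple cone was at about (7.3, 5.3) and moved to about (8.5, 6.6).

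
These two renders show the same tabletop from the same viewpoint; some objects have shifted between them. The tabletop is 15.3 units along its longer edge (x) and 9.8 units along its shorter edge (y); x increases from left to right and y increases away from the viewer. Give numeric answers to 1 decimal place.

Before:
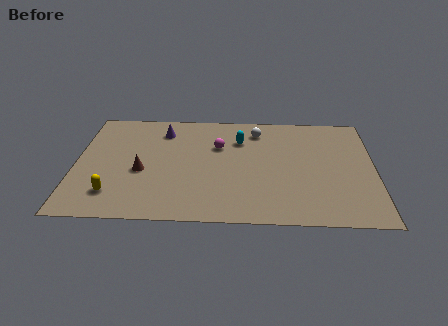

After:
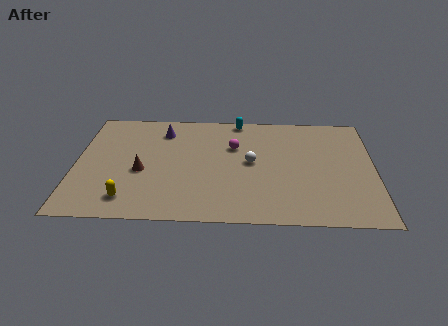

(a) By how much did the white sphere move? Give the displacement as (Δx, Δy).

(-0.3, -2.9)

The white sphere started near (9.3, 8.0) and ended near (9.0, 5.1).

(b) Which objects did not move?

the purple cone and the brown cone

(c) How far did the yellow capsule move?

0.9

The yellow capsule moved from about (2.0, 2.1) to (2.8, 1.7), a distance of √(0.8² + 0.4²) ≈ 0.9.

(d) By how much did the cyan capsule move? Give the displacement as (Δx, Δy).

(-0.1, 1.9)

The cyan capsule was at about (8.4, 7.1) and moved to about (8.3, 9.0).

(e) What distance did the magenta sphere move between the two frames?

0.8

The magenta sphere was near (7.3, 6.5) before and (8.1, 6.5) after, so it travelled √(0.8² + 0.0²) ≈ 0.8 units.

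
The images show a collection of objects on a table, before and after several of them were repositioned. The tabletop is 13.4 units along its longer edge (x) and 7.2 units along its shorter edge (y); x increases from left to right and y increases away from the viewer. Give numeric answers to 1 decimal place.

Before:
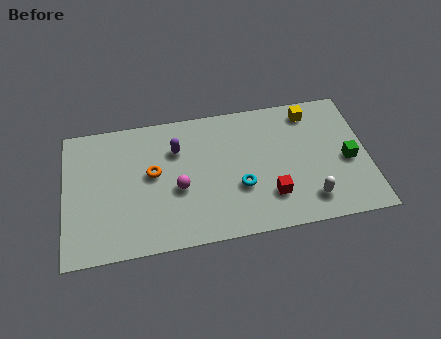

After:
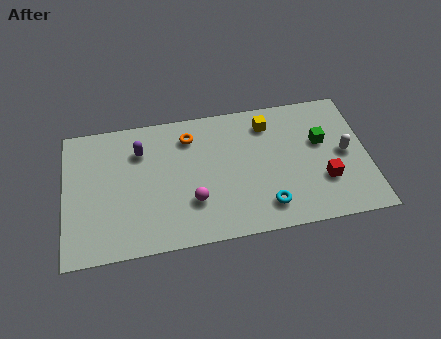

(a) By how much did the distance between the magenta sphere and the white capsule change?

+1.0

Before: roughly 5.9 units apart; after: 6.9. That's 1.0 units further apart.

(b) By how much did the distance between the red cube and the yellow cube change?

-0.5

Before: roughly 4.7 units apart; after: 4.2. That's 0.5 units closer together.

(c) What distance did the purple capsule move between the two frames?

1.6

The purple capsule was near (5.0, 5.1) before and (3.4, 5.3) after, so it travelled √(1.6² + 0.2²) ≈ 1.6 units.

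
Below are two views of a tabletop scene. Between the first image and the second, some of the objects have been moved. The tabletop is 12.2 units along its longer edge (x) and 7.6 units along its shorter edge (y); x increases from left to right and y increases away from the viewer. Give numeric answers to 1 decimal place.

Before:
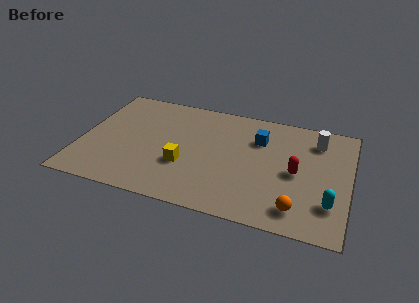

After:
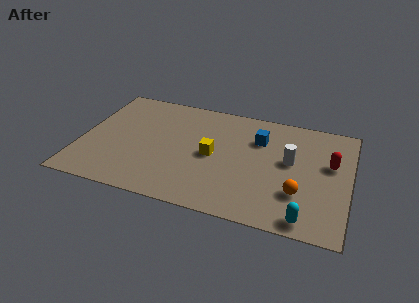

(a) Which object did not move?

the blue cube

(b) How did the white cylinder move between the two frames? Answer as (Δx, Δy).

(-1.1, -1.7)

The white cylinder started near (10.6, 6.0) and ended near (9.5, 4.3).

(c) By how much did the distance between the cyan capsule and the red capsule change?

+1.6

They were about 2.3 units apart before and 3.9 after — 1.6 units further apart.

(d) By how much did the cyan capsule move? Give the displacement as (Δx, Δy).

(-1.0, -1.2)

The cyan capsule was at about (11.4, 2.0) and moved to about (10.4, 0.8).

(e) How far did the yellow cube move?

1.6

The yellow cube was near (4.8, 2.7) before and (6.0, 3.7) after, so it travelled √(1.2² + 1.0²) ≈ 1.6 units.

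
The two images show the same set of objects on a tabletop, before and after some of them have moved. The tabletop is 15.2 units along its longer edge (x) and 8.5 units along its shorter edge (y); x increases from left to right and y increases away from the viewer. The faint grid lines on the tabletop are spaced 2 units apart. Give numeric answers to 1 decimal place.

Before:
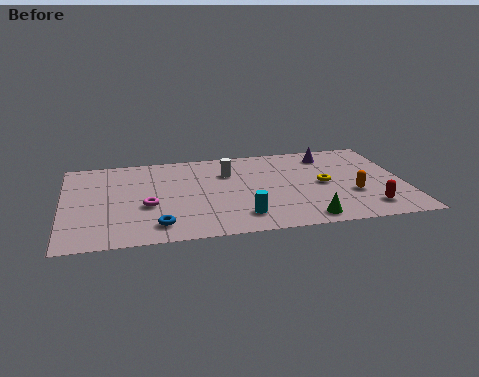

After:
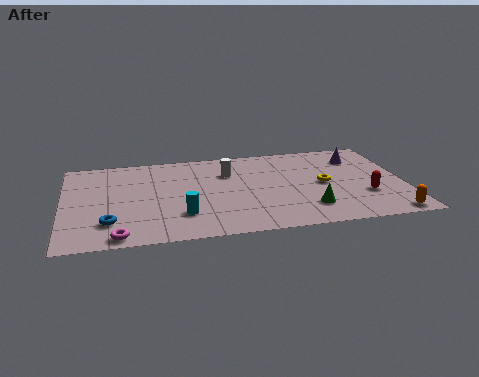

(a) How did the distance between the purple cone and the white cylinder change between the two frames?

+1.2

The distance was about 4.7 in the first image and 5.9 in the second, so they moved 1.2 units further apart.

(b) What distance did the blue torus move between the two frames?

2.2

The blue torus was near (4.1, 1.5) before and (2.0, 2.1) after, so it travelled √(2.1² + 0.6²) ≈ 2.2 units.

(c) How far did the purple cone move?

1.4

The purple cone moved from about (12.0, 7.0) to (13.3, 6.5), a distance of √(1.3² + 0.5²) ≈ 1.4.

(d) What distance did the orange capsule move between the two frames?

2.7

From (12.8, 3.0) to (14.3, 0.8), the orange capsule covered √(1.5² + 2.2²) ≈ 2.7 units.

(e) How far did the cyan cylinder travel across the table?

2.7

The cyan cylinder moved from about (7.8, 1.7) to (5.2, 2.3), a distance of √(2.6² + 0.6²) ≈ 2.7.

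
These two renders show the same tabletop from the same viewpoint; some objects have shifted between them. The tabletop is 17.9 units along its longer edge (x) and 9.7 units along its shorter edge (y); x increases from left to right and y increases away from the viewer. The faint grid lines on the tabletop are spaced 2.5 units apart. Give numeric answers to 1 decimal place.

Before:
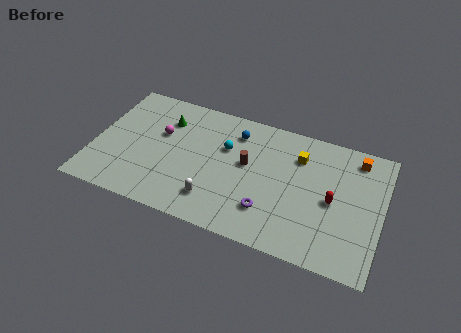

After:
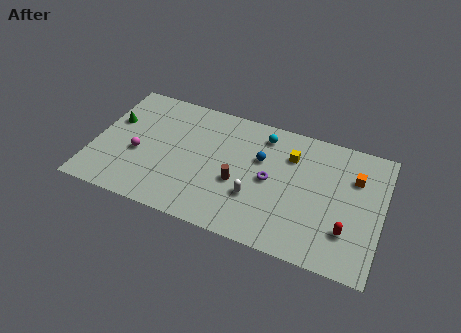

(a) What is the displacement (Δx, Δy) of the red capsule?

(1.0, -1.9)

From the two frames, the red capsule sits at roughly (14.9, 4.6) before and (15.9, 2.7) after.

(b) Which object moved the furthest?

the green cone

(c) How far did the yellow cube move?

0.5

From (12.6, 7.2) to (12.1, 7.1), the yellow cube covered √(0.5² + 0.1²) ≈ 0.5 units.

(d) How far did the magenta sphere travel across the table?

2.3

From (4.0, 6.0) to (2.8, 4.0), the magenta sphere covered √(1.2² + 2.0²) ≈ 2.3 units.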